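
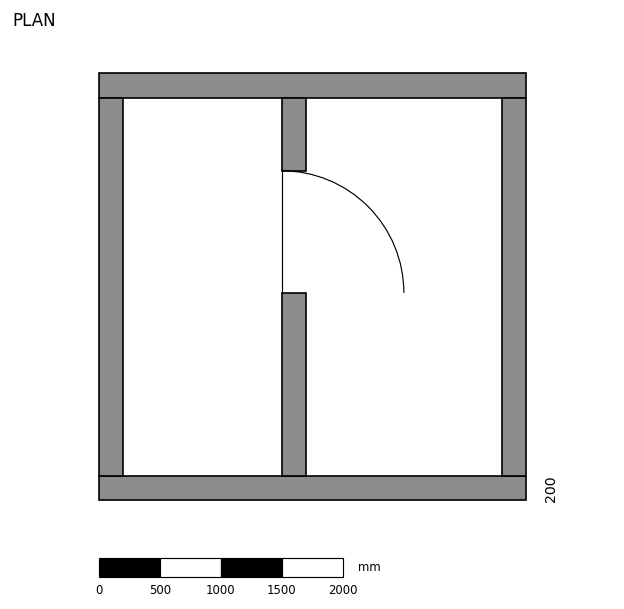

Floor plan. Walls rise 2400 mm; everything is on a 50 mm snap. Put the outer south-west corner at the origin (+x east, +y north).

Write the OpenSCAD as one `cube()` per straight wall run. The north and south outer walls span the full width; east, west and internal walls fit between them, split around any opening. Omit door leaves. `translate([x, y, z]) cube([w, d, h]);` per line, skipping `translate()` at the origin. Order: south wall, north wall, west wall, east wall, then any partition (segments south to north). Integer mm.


cube([3500, 200, 2400]);
translate([0, 3300, 0]) cube([3500, 200, 2400]);
translate([0, 200, 0]) cube([200, 3100, 2400]);
translate([3300, 200, 0]) cube([200, 3100, 2400]);
translate([1500, 200, 0]) cube([200, 1500, 2400]);
translate([1500, 2700, 0]) cube([200, 600, 2400]);


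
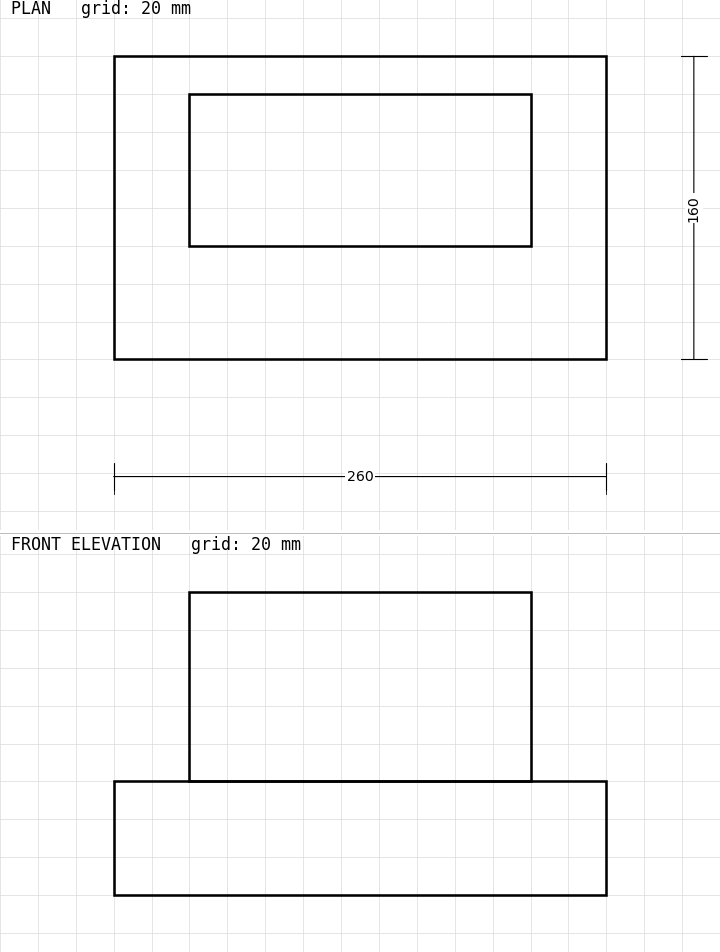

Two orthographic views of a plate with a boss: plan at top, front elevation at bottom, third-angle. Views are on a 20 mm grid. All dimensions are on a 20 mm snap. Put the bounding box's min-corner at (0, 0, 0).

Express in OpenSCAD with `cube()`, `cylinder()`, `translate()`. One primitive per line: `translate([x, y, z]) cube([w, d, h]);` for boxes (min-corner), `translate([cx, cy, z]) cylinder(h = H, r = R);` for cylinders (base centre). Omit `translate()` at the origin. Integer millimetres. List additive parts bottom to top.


cube([260, 160, 60]);
translate([40, 60, 60]) cube([180, 80, 100]);


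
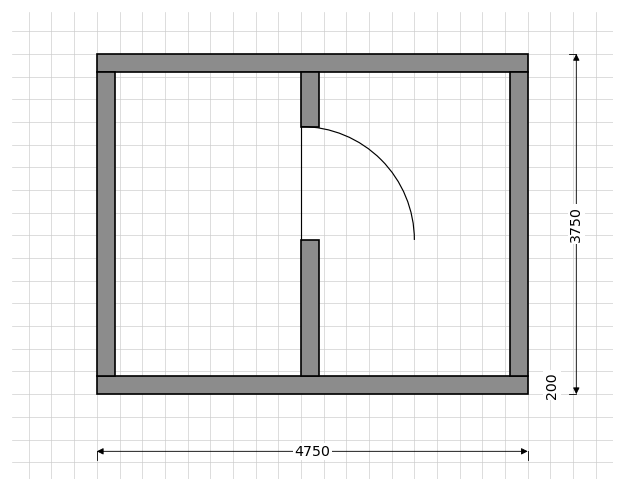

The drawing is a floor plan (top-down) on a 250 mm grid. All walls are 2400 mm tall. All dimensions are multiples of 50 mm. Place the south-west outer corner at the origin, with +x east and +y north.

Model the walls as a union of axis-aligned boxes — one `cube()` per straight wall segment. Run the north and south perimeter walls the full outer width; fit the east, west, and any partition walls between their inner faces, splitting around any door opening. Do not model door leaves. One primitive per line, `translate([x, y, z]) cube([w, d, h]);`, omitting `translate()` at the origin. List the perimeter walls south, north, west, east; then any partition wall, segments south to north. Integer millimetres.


cube([4750, 200, 2400]);
translate([0, 3550, 0]) cube([4750, 200, 2400]);
translate([0, 200, 0]) cube([200, 3350, 2400]);
translate([4550, 200, 0]) cube([200, 3350, 2400]);
translate([2250, 200, 0]) cube([200, 1500, 2400]);
translate([2250, 2950, 0]) cube([200, 600, 2400]);


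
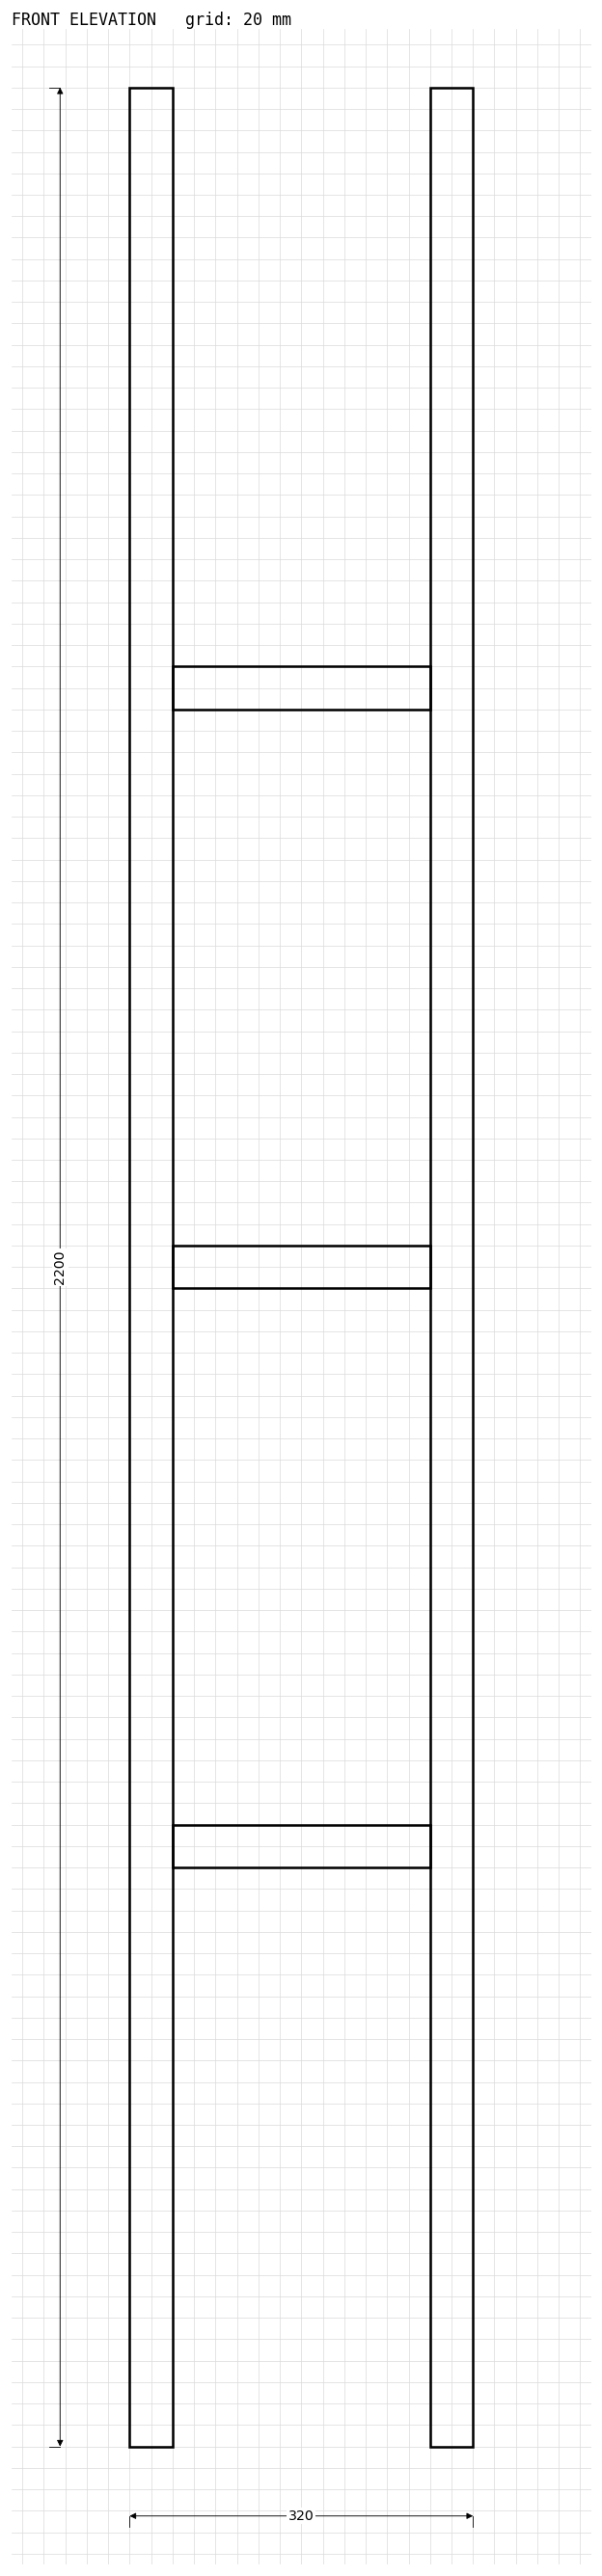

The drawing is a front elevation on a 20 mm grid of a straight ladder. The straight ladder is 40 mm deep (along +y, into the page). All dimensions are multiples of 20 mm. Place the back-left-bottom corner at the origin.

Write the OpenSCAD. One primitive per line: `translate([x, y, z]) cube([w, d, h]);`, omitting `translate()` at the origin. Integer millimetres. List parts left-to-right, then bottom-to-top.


cube([40, 40, 2200]);
translate([40, 0, 540]) cube([240, 40, 40]);
translate([40, 0, 1080]) cube([240, 40, 40]);
translate([40, 0, 1620]) cube([240, 40, 40]);
translate([280, 0, 0]) cube([40, 40, 2200]);


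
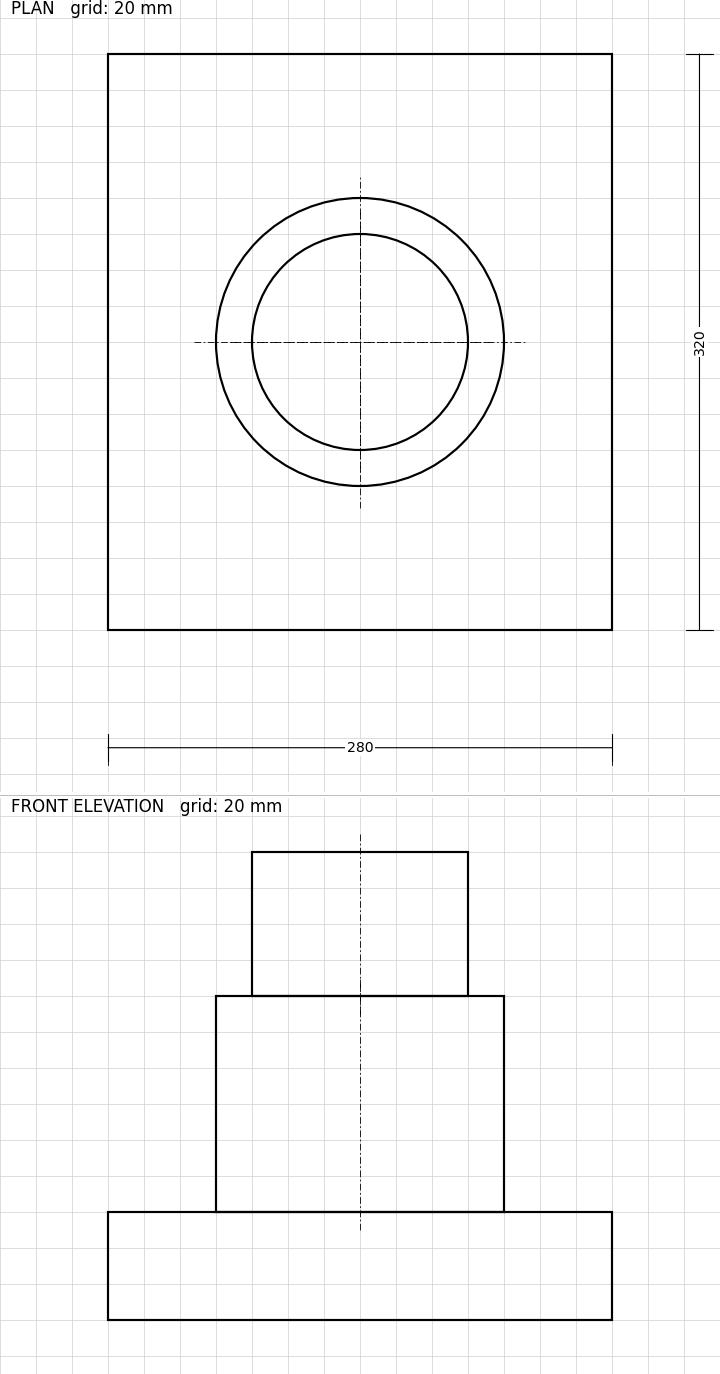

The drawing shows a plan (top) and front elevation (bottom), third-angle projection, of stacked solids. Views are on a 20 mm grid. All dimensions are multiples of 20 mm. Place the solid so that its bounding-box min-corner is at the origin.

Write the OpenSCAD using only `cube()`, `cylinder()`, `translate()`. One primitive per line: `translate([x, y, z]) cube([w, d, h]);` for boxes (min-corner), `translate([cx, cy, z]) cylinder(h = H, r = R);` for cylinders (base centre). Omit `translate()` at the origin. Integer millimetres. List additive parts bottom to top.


cube([280, 320, 60]);
translate([140, 160, 60]) cylinder(h = 120, r = 80);
translate([140, 160, 180]) cylinder(h = 80, r = 60);


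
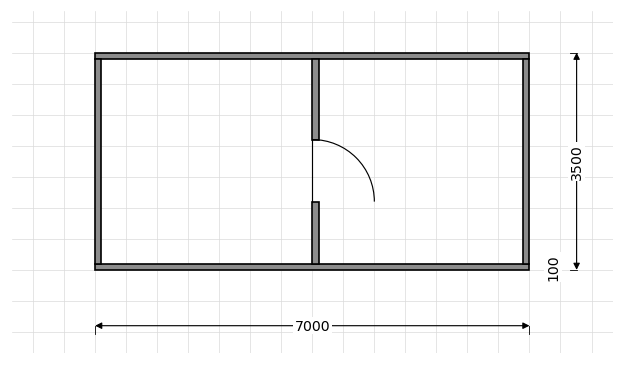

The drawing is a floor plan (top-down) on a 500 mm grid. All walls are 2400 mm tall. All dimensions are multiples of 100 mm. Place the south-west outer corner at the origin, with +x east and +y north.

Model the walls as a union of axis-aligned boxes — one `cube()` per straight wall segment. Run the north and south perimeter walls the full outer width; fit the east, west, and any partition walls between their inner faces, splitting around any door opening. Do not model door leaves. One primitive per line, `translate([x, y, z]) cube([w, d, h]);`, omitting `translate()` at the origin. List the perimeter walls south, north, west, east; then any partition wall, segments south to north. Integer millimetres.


cube([7000, 100, 2400]);
translate([0, 3400, 0]) cube([7000, 100, 2400]);
translate([0, 100, 0]) cube([100, 3300, 2400]);
translate([6900, 100, 0]) cube([100, 3300, 2400]);
translate([3500, 100, 0]) cube([100, 1000, 2400]);
translate([3500, 2100, 0]) cube([100, 1300, 2400]);


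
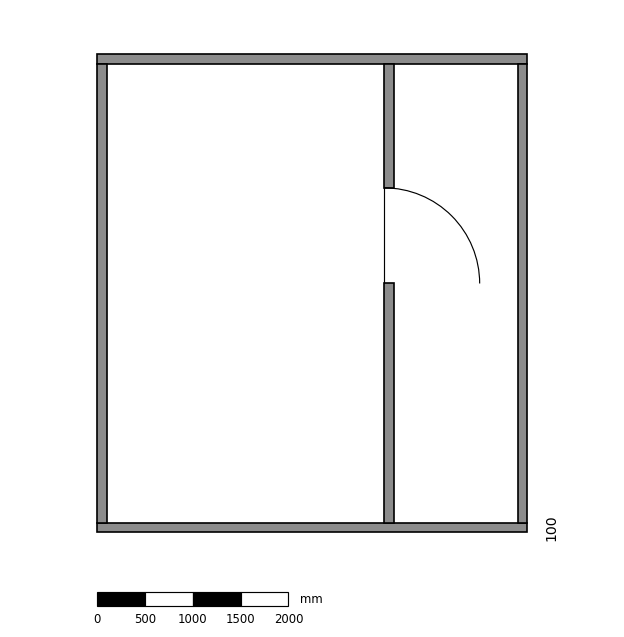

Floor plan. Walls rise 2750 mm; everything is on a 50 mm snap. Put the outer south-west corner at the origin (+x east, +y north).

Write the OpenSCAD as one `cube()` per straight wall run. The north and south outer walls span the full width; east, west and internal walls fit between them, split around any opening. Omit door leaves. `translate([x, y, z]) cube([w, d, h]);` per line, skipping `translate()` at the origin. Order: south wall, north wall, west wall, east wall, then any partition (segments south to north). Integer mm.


cube([4500, 100, 2750]);
translate([0, 4900, 0]) cube([4500, 100, 2750]);
translate([0, 100, 0]) cube([100, 4800, 2750]);
translate([4400, 100, 0]) cube([100, 4800, 2750]);
translate([3000, 100, 0]) cube([100, 2500, 2750]);
translate([3000, 3600, 0]) cube([100, 1300, 2750]);


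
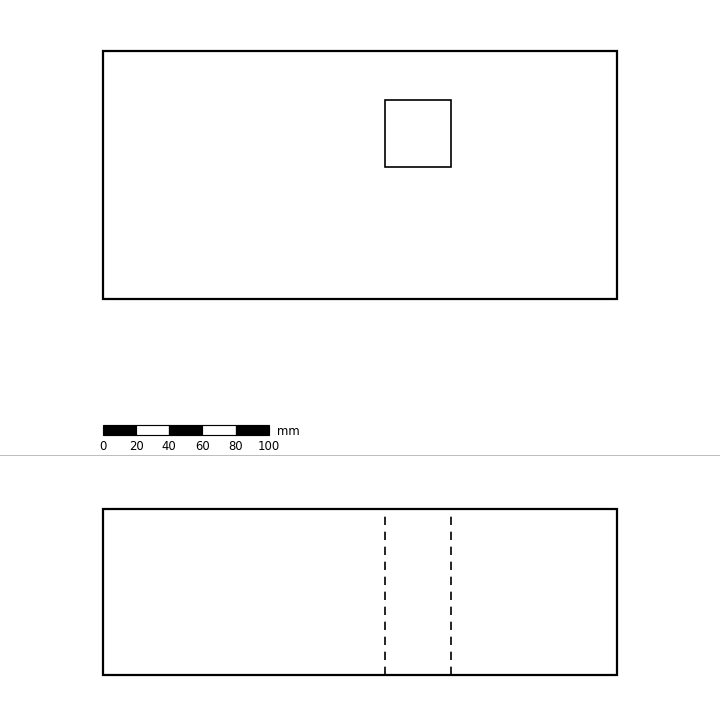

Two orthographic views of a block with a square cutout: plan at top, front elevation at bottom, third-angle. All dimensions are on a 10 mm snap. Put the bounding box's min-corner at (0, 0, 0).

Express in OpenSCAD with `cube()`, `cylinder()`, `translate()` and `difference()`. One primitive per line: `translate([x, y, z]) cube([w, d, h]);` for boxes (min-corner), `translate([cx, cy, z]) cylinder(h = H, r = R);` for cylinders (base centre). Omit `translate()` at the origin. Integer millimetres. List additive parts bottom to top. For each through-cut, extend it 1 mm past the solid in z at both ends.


difference() {
  cube([310, 150, 100]);
  translate([170, 80, -1]) cube([40, 40, 102]);
}


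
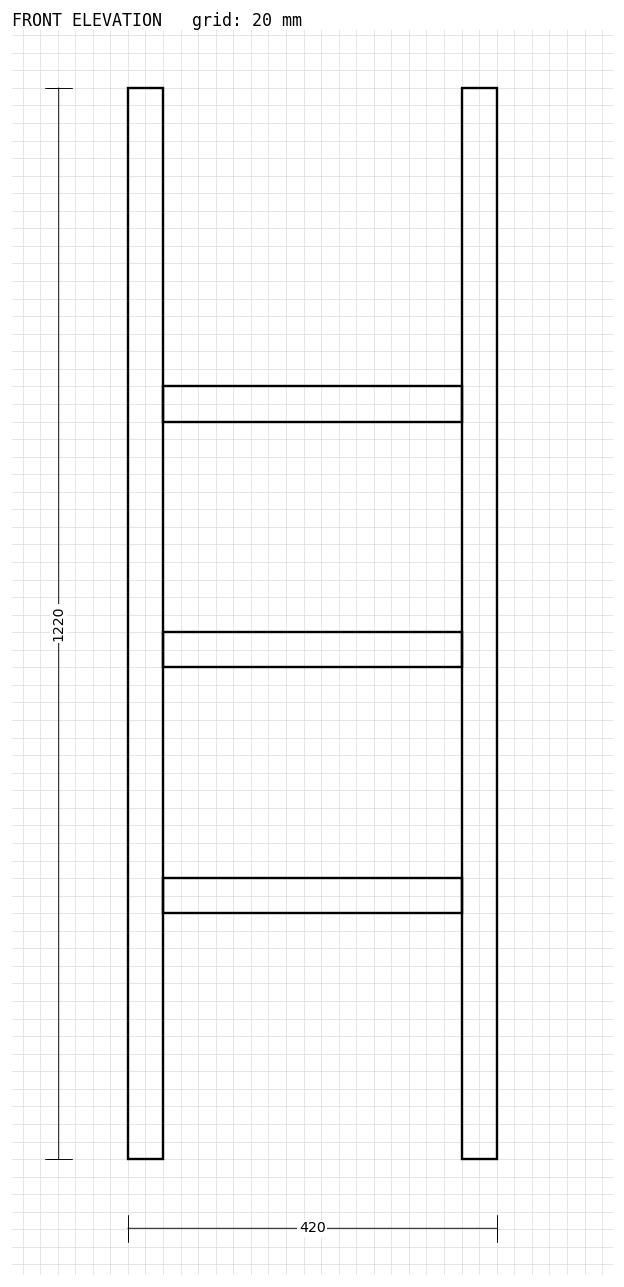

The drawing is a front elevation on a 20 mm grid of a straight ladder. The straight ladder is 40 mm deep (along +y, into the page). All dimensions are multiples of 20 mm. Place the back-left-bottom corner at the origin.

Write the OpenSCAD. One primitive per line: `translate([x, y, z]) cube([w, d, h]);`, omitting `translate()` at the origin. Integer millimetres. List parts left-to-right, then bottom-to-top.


cube([40, 40, 1220]);
translate([40, 0, 280]) cube([340, 40, 40]);
translate([40, 0, 560]) cube([340, 40, 40]);
translate([40, 0, 840]) cube([340, 40, 40]);
translate([380, 0, 0]) cube([40, 40, 1220]);


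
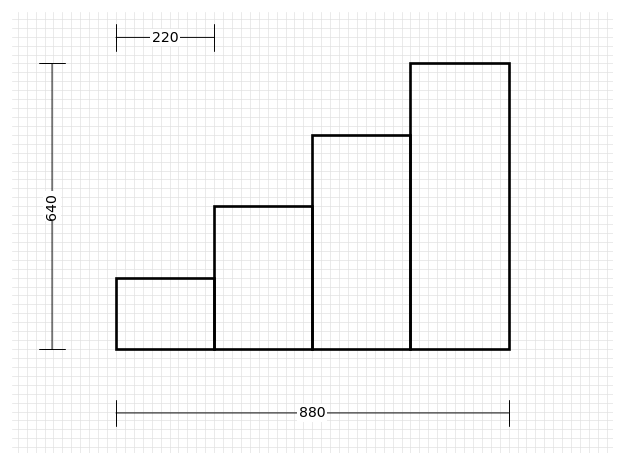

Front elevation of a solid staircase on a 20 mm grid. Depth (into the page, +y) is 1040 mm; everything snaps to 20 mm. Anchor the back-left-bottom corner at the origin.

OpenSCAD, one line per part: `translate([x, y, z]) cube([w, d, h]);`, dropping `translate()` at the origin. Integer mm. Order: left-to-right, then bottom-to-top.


cube([220, 1040, 160]);
translate([220, 0, 0]) cube([220, 1040, 320]);
translate([440, 0, 0]) cube([220, 1040, 480]);
translate([660, 0, 0]) cube([220, 1040, 640]);


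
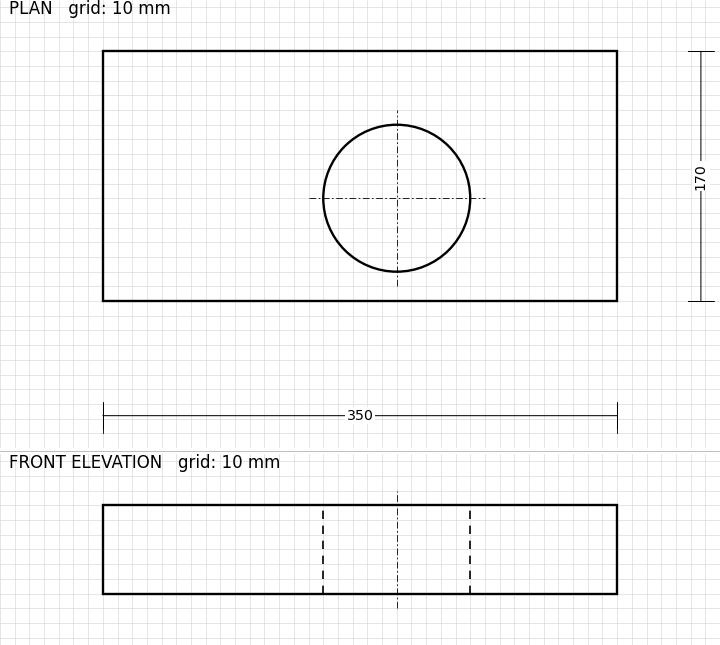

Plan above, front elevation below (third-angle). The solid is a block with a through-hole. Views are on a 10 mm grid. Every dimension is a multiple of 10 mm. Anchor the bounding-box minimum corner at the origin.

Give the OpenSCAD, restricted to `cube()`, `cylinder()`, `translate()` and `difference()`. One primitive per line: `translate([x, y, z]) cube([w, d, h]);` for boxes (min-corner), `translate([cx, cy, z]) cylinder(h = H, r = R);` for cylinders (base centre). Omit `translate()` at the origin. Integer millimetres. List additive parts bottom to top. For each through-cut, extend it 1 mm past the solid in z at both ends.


difference() {
  cube([350, 170, 60]);
  translate([200, 70, -1]) cylinder(h = 62, r = 50);
}


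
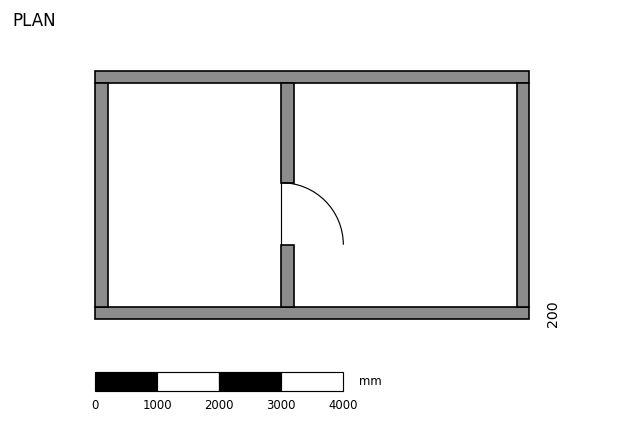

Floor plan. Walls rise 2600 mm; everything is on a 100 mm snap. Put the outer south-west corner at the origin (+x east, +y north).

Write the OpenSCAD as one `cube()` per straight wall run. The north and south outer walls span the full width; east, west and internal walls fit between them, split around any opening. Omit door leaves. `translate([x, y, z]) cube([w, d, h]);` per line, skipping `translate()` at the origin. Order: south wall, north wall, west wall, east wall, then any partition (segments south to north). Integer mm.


cube([7000, 200, 2600]);
translate([0, 3800, 0]) cube([7000, 200, 2600]);
translate([0, 200, 0]) cube([200, 3600, 2600]);
translate([6800, 200, 0]) cube([200, 3600, 2600]);
translate([3000, 200, 0]) cube([200, 1000, 2600]);
translate([3000, 2200, 0]) cube([200, 1600, 2600]);


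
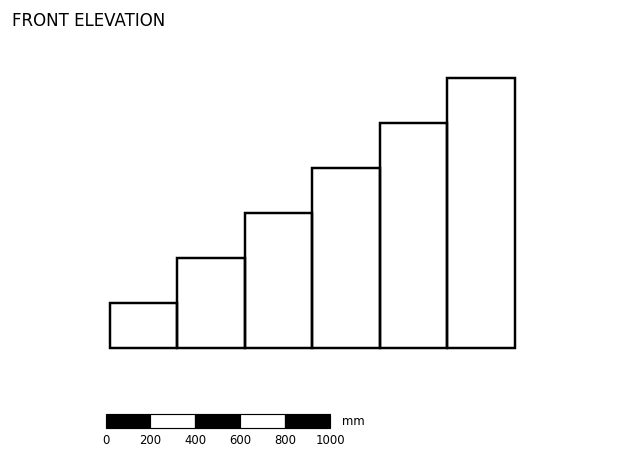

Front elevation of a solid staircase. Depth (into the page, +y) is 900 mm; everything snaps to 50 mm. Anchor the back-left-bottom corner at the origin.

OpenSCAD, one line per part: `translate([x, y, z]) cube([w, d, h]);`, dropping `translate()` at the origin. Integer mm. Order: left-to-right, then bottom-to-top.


cube([300, 900, 200]);
translate([300, 0, 0]) cube([300, 900, 400]);
translate([600, 0, 0]) cube([300, 900, 600]);
translate([900, 0, 0]) cube([300, 900, 800]);
translate([1200, 0, 0]) cube([300, 900, 1000]);
translate([1500, 0, 0]) cube([300, 900, 1200]);


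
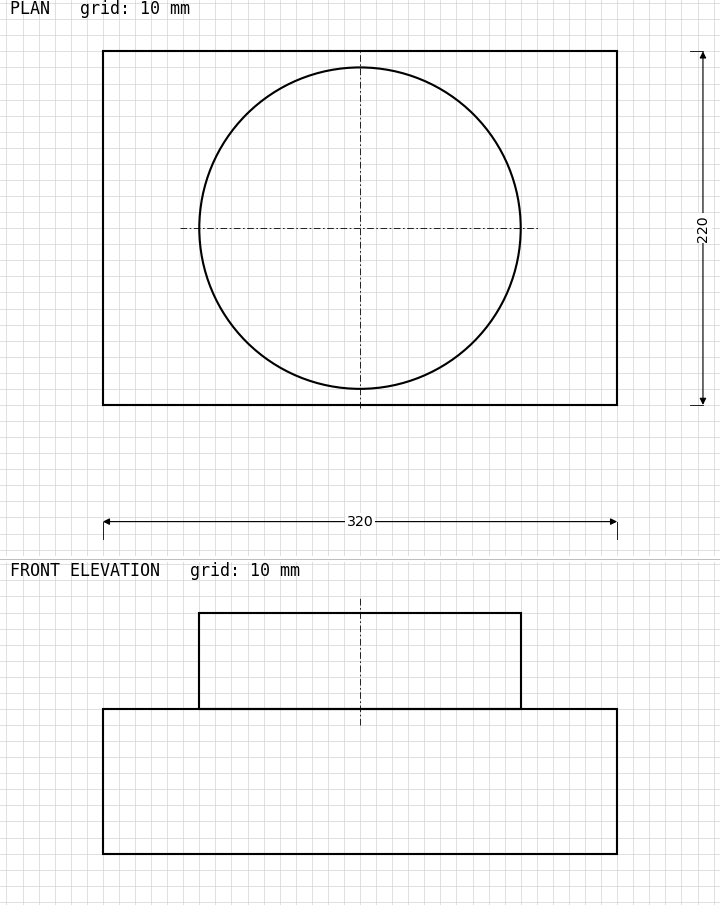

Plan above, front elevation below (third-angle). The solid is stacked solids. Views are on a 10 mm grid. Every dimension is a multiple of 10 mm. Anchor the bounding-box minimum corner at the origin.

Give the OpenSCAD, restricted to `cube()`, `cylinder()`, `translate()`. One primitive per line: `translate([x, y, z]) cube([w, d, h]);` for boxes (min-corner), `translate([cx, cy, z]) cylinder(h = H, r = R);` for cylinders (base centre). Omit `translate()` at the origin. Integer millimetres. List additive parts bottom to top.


cube([320, 220, 90]);
translate([160, 110, 90]) cylinder(h = 60, r = 100);


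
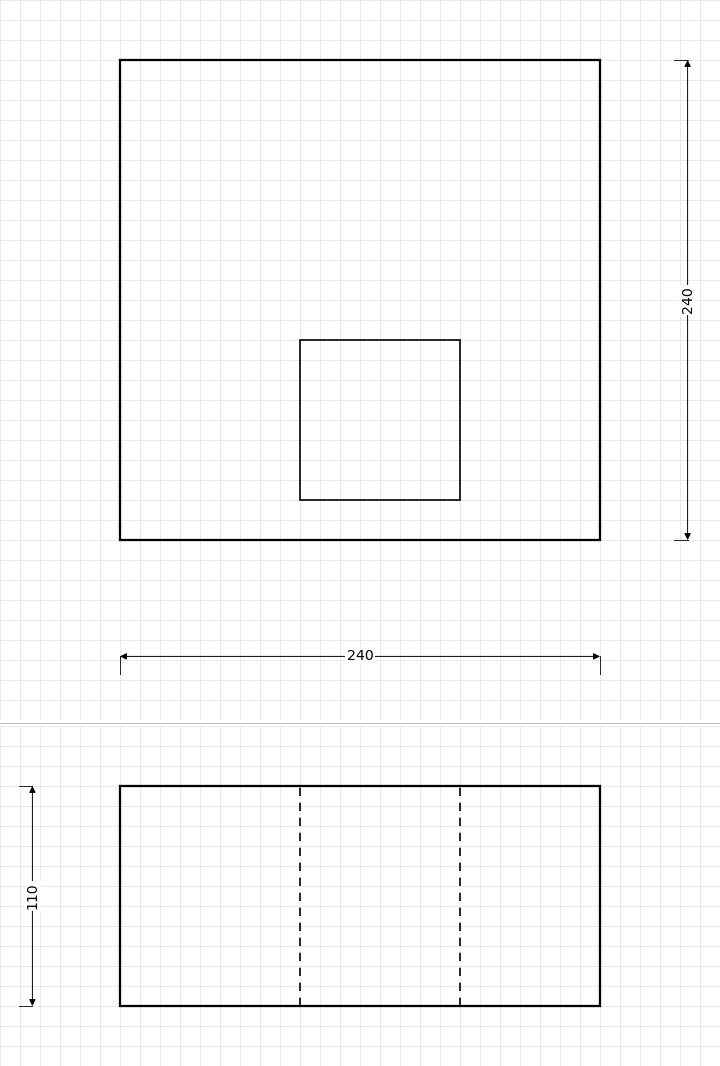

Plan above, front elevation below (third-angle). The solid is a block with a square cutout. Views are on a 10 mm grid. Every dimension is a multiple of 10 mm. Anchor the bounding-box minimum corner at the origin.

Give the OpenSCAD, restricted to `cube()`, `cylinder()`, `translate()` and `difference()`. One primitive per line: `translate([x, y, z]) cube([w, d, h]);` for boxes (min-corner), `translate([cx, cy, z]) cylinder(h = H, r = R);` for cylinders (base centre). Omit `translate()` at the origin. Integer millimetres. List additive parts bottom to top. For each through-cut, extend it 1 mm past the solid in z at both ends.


difference() {
  cube([240, 240, 110]);
  translate([90, 20, -1]) cube([80, 80, 112]);
}


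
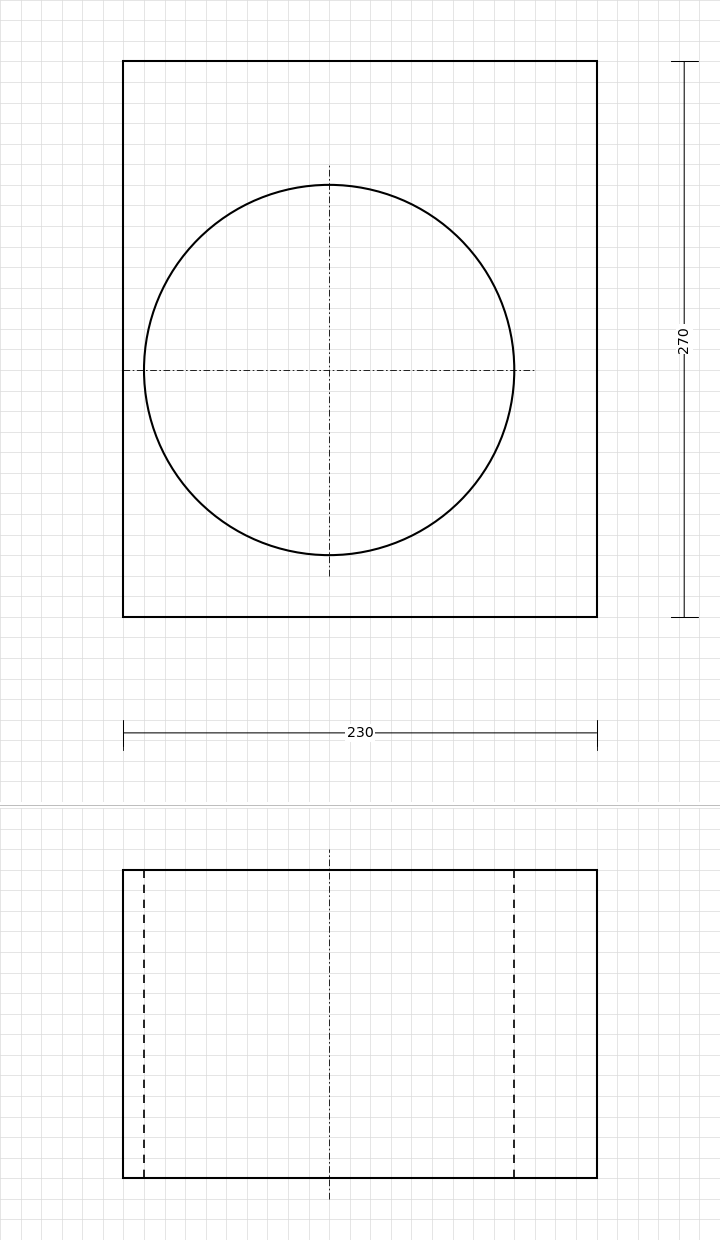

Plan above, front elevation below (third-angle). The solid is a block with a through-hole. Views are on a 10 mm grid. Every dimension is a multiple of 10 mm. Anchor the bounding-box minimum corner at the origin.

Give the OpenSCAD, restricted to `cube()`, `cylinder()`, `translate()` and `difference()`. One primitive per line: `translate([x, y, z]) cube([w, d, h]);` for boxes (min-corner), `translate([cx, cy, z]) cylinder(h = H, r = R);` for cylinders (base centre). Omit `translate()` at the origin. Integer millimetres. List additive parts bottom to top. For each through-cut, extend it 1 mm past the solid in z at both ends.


difference() {
  cube([230, 270, 150]);
  translate([100, 120, -1]) cylinder(h = 152, r = 90);
}


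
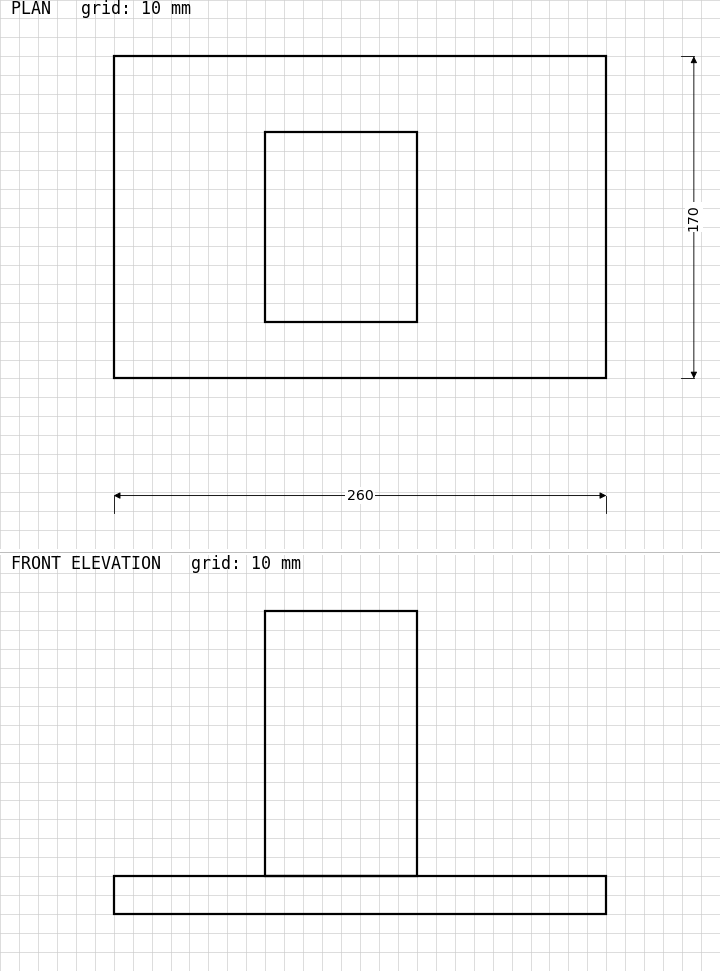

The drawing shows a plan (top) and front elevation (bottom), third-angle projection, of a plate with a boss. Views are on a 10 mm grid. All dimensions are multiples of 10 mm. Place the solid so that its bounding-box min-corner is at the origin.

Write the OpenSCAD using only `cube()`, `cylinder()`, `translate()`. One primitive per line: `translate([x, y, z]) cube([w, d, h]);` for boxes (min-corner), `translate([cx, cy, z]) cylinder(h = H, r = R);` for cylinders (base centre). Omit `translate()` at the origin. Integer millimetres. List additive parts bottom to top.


cube([260, 170, 20]);
translate([80, 30, 20]) cube([80, 100, 140]);


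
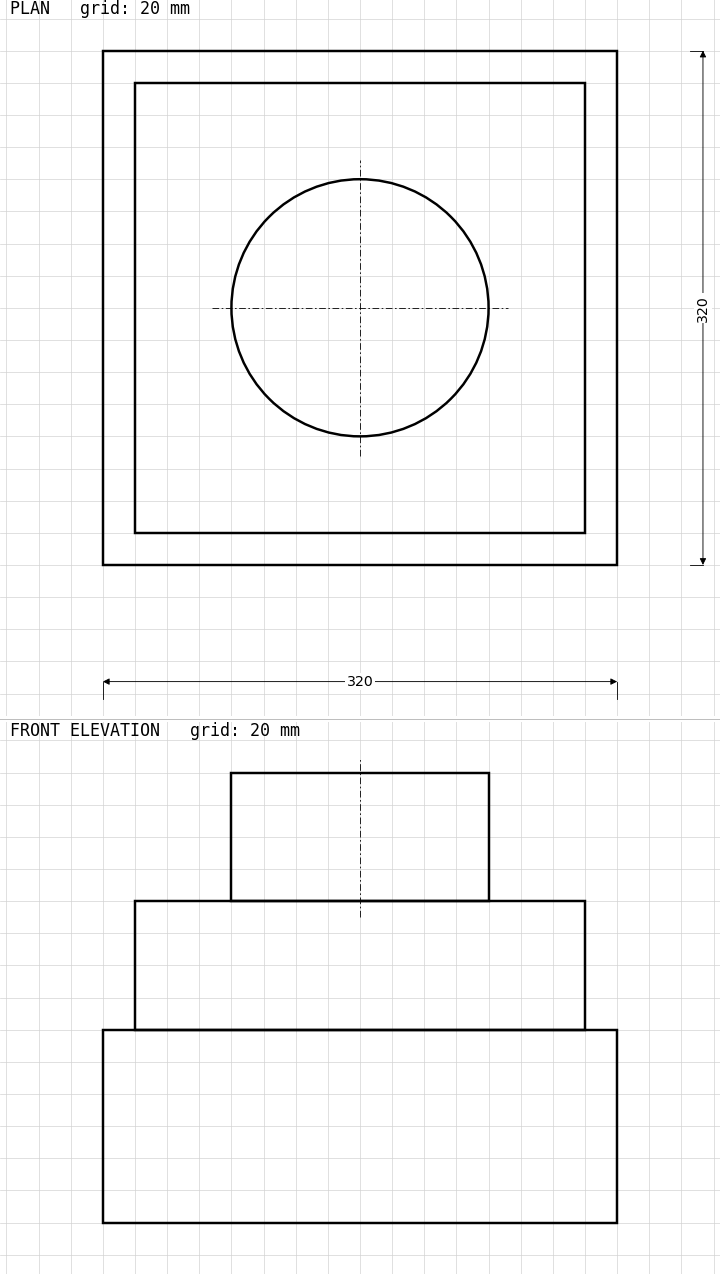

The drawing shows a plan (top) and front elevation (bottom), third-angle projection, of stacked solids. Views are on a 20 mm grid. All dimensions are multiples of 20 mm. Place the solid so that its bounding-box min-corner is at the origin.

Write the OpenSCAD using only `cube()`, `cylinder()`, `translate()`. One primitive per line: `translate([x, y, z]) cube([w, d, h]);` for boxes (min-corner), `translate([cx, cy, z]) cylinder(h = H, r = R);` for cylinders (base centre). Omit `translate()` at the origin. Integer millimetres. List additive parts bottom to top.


cube([320, 320, 120]);
translate([20, 20, 120]) cube([280, 280, 80]);
translate([160, 160, 200]) cylinder(h = 80, r = 80);


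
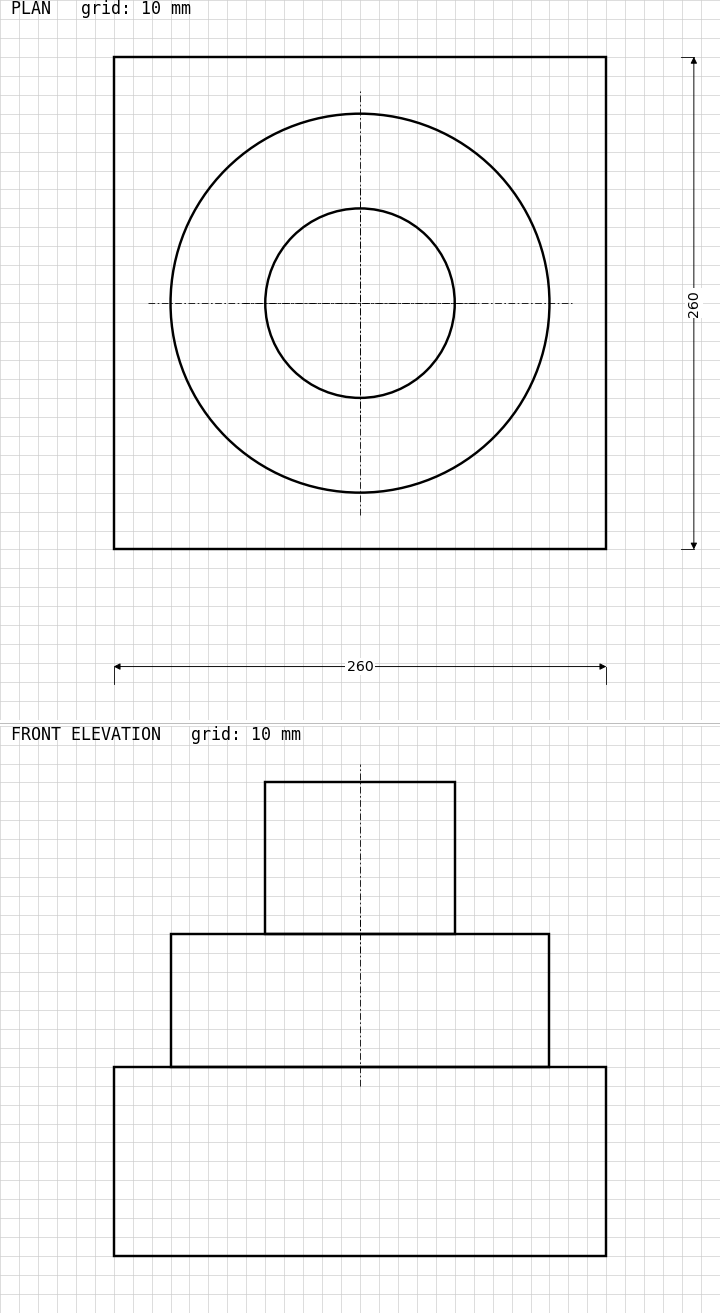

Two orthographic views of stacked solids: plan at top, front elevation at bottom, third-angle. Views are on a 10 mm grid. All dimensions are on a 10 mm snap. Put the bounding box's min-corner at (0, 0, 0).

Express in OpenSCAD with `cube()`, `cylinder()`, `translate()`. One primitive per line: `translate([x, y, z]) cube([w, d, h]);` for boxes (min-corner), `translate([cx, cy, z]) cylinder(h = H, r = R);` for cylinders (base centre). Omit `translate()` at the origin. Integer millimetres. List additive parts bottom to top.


cube([260, 260, 100]);
translate([130, 130, 100]) cylinder(h = 70, r = 100);
translate([130, 130, 170]) cylinder(h = 80, r = 50);


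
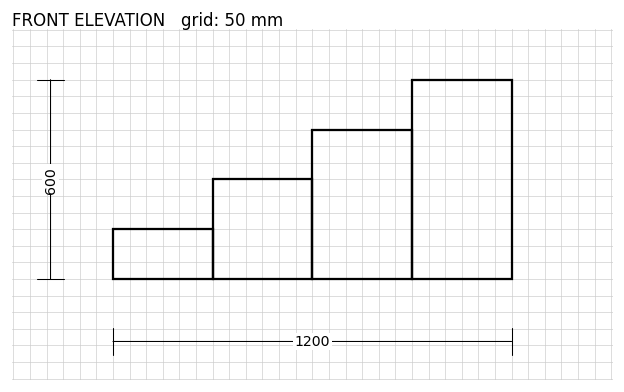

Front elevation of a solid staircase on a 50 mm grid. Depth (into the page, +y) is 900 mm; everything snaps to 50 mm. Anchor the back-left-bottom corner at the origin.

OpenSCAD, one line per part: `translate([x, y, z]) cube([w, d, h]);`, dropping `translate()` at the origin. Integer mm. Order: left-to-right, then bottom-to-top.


cube([300, 900, 150]);
translate([300, 0, 0]) cube([300, 900, 300]);
translate([600, 0, 0]) cube([300, 900, 450]);
translate([900, 0, 0]) cube([300, 900, 600]);


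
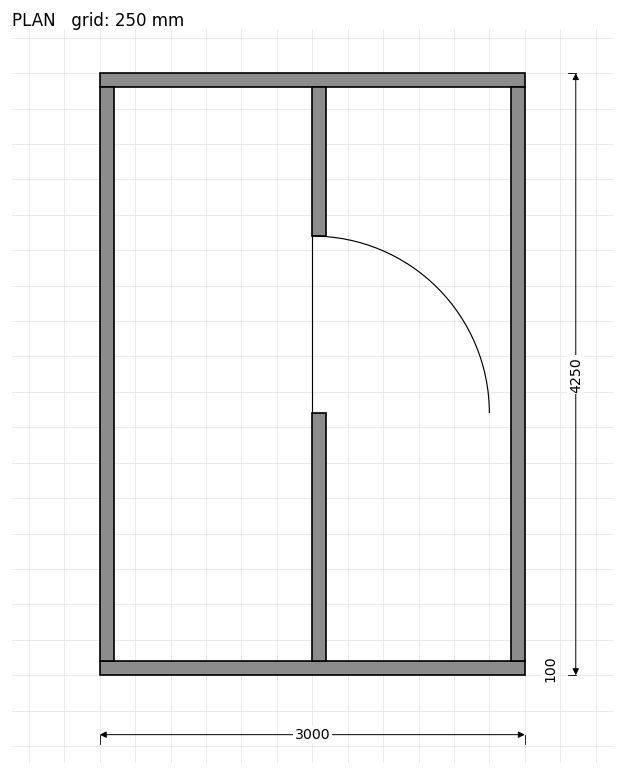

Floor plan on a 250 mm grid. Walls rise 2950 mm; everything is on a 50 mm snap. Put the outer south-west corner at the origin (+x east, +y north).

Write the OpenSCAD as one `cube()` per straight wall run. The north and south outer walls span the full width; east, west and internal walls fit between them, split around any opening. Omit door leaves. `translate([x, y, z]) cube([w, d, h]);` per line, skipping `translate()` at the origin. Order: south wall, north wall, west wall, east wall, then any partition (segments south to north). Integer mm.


cube([3000, 100, 2950]);
translate([0, 4150, 0]) cube([3000, 100, 2950]);
translate([0, 100, 0]) cube([100, 4050, 2950]);
translate([2900, 100, 0]) cube([100, 4050, 2950]);
translate([1500, 100, 0]) cube([100, 1750, 2950]);
translate([1500, 3100, 0]) cube([100, 1050, 2950]);


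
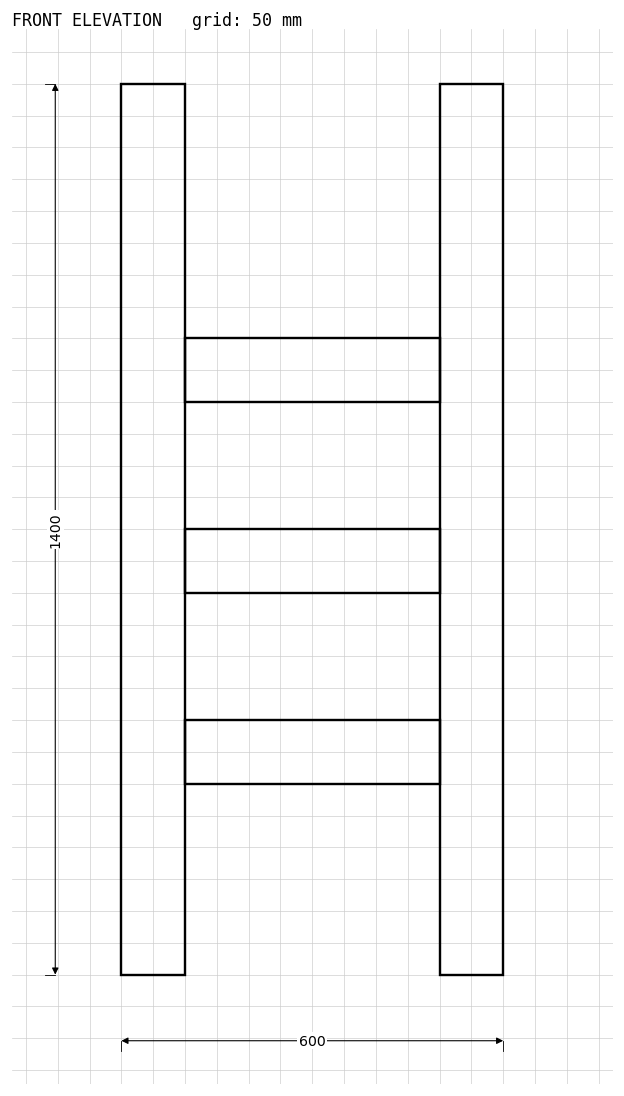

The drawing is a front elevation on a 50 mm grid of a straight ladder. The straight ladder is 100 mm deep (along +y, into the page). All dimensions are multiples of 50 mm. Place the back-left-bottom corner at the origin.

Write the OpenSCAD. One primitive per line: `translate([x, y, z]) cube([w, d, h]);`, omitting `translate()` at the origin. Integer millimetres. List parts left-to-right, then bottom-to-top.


cube([100, 100, 1400]);
translate([100, 0, 300]) cube([400, 100, 100]);
translate([100, 0, 600]) cube([400, 100, 100]);
translate([100, 0, 900]) cube([400, 100, 100]);
translate([500, 0, 0]) cube([100, 100, 1400]);


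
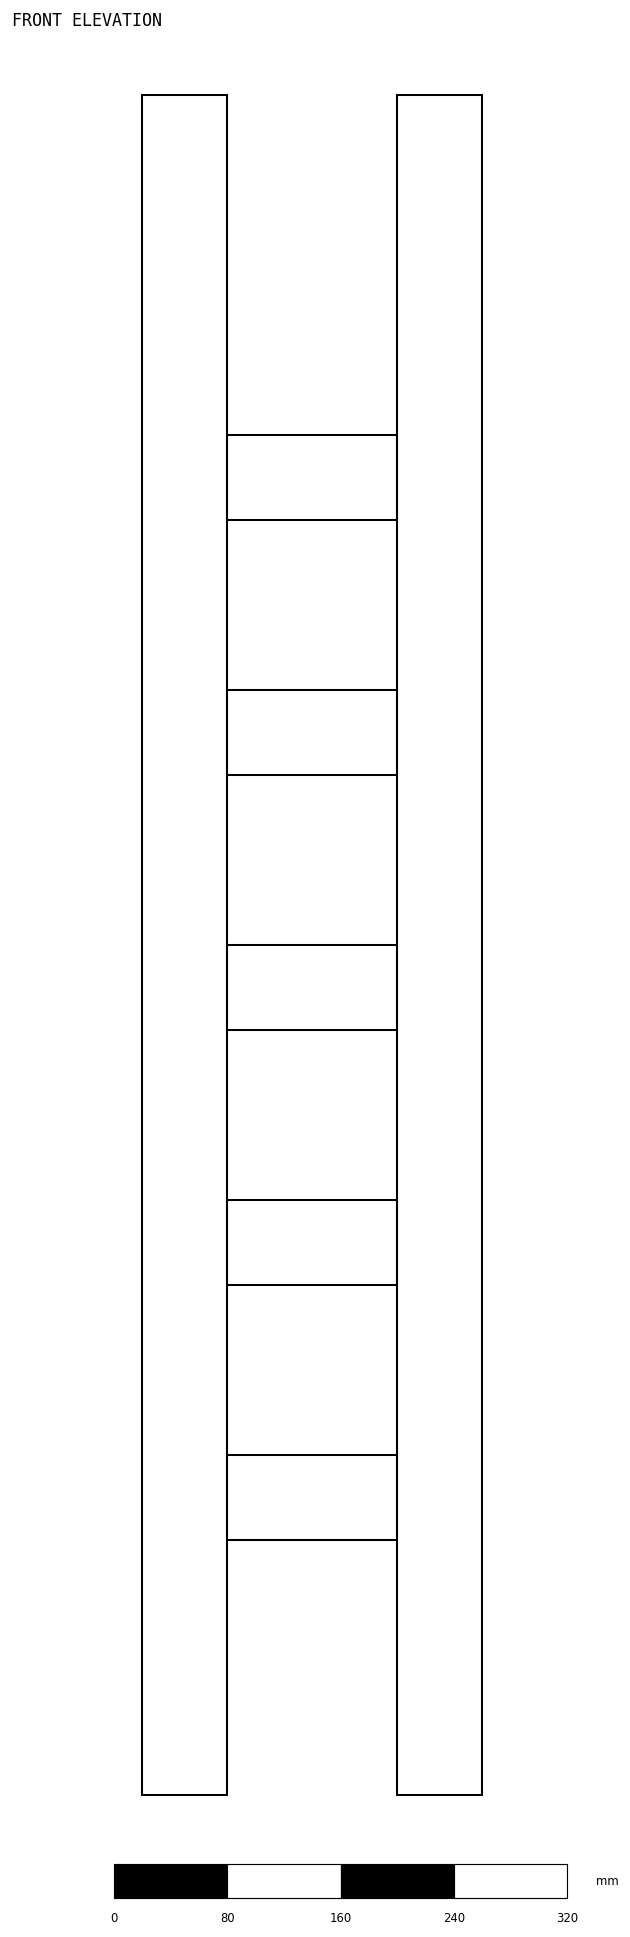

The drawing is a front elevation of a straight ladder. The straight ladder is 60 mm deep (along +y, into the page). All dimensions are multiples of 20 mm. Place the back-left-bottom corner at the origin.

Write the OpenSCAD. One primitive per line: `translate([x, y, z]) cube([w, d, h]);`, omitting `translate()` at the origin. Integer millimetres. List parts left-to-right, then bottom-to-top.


cube([60, 60, 1200]);
translate([60, 0, 180]) cube([120, 60, 60]);
translate([60, 0, 360]) cube([120, 60, 60]);
translate([60, 0, 540]) cube([120, 60, 60]);
translate([60, 0, 720]) cube([120, 60, 60]);
translate([60, 0, 900]) cube([120, 60, 60]);
translate([180, 0, 0]) cube([60, 60, 1200]);


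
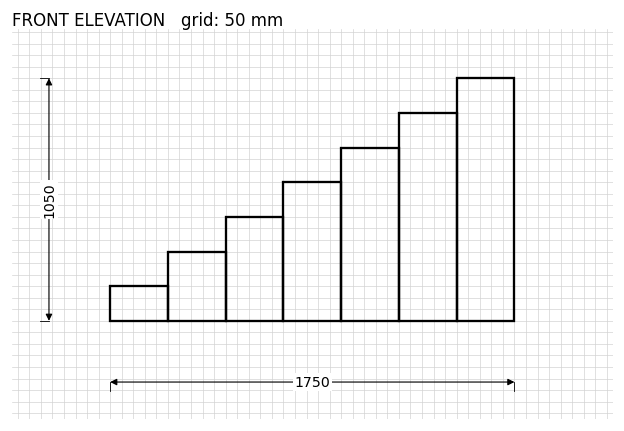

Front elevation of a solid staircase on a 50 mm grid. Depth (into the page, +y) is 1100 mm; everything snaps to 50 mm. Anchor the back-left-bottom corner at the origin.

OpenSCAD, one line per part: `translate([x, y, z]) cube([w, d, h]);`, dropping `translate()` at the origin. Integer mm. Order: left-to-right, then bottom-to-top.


cube([250, 1100, 150]);
translate([250, 0, 0]) cube([250, 1100, 300]);
translate([500, 0, 0]) cube([250, 1100, 450]);
translate([750, 0, 0]) cube([250, 1100, 600]);
translate([1000, 0, 0]) cube([250, 1100, 750]);
translate([1250, 0, 0]) cube([250, 1100, 900]);
translate([1500, 0, 0]) cube([250, 1100, 1050]);


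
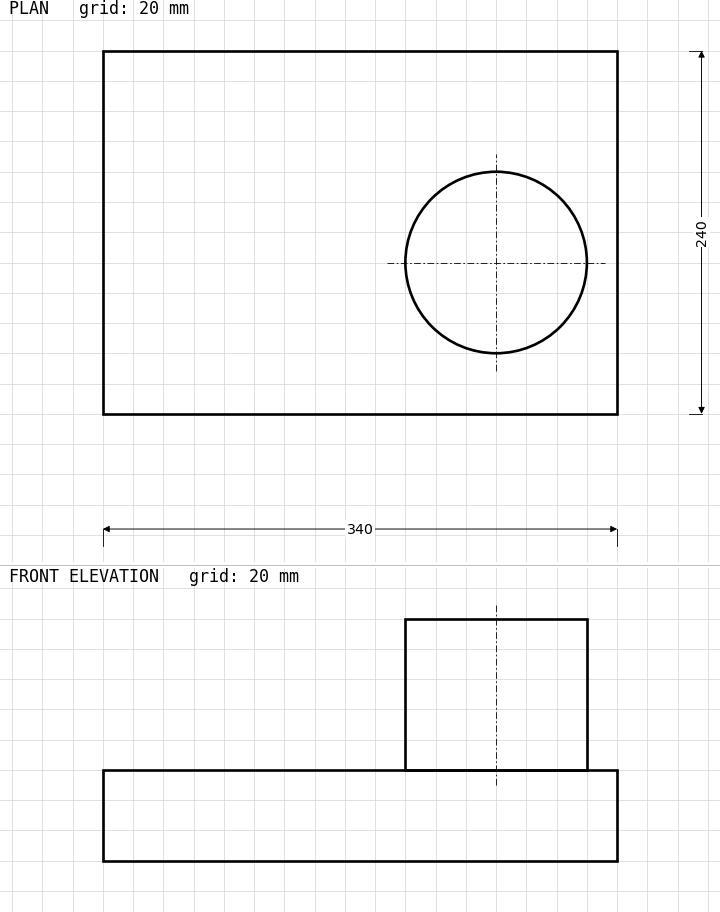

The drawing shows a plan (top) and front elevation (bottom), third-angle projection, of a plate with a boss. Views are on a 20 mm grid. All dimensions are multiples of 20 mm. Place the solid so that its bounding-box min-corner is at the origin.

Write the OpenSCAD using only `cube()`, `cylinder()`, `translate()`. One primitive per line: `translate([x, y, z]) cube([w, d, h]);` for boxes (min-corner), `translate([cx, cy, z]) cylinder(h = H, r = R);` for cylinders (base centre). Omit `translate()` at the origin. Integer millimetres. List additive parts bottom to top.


cube([340, 240, 60]);
translate([260, 100, 60]) cylinder(h = 100, r = 60);


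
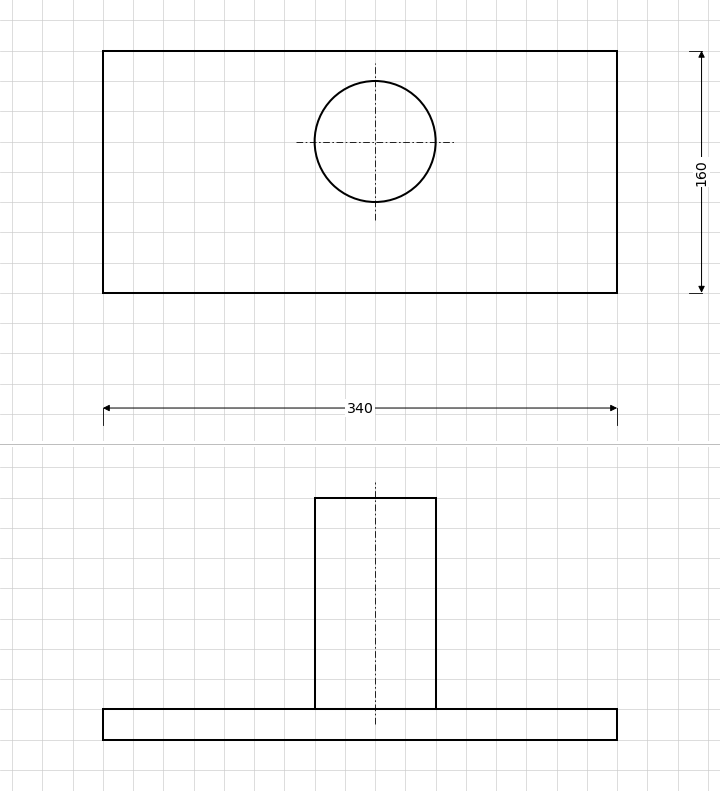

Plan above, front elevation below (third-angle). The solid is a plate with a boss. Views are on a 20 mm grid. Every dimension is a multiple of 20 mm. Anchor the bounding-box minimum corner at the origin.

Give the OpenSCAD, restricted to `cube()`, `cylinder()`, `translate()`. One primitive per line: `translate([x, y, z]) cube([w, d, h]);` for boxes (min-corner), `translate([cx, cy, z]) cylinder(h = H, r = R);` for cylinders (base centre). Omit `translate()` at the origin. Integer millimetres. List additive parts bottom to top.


cube([340, 160, 20]);
translate([180, 100, 20]) cylinder(h = 140, r = 40);


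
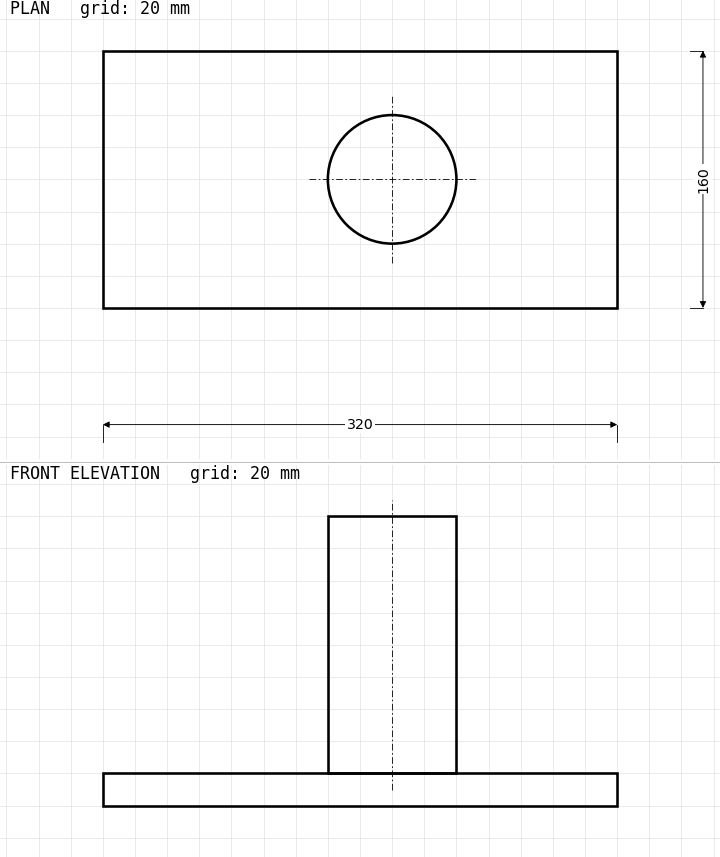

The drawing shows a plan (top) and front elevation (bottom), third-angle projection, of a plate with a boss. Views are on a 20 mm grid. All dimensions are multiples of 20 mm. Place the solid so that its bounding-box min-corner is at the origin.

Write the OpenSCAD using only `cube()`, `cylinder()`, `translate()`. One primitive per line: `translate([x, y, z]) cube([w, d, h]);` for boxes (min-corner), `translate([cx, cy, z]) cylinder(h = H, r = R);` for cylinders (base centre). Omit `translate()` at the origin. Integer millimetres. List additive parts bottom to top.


cube([320, 160, 20]);
translate([180, 80, 20]) cylinder(h = 160, r = 40);


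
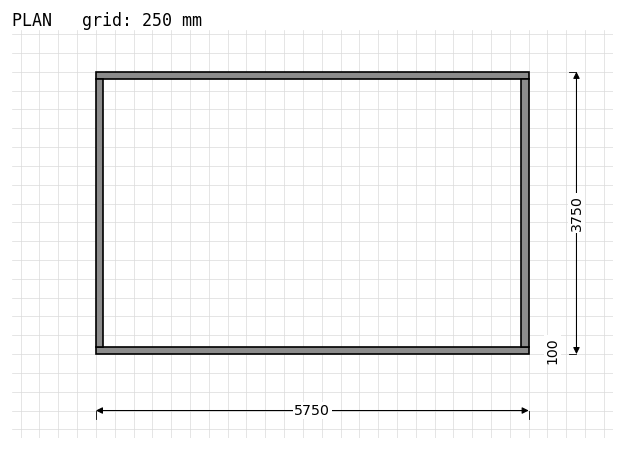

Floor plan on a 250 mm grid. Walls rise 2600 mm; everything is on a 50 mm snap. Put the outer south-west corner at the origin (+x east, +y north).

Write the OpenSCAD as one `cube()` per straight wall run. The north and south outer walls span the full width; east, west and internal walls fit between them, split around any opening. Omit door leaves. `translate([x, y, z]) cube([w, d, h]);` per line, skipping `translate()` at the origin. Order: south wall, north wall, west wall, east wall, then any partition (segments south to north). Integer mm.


cube([5750, 100, 2600]);
translate([0, 3650, 0]) cube([5750, 100, 2600]);
translate([0, 100, 0]) cube([100, 3550, 2600]);
translate([5650, 100, 0]) cube([100, 3550, 2600]);


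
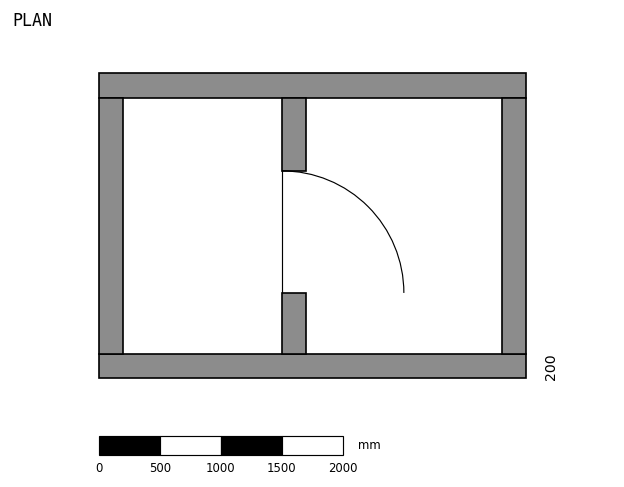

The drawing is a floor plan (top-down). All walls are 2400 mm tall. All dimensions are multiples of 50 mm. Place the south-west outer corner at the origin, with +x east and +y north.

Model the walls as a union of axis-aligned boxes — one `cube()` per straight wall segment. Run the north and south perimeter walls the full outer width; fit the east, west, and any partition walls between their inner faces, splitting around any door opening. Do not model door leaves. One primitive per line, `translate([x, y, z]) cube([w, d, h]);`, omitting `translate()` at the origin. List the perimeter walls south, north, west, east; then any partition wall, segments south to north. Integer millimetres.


cube([3500, 200, 2400]);
translate([0, 2300, 0]) cube([3500, 200, 2400]);
translate([0, 200, 0]) cube([200, 2100, 2400]);
translate([3300, 200, 0]) cube([200, 2100, 2400]);
translate([1500, 200, 0]) cube([200, 500, 2400]);
translate([1500, 1700, 0]) cube([200, 600, 2400]);


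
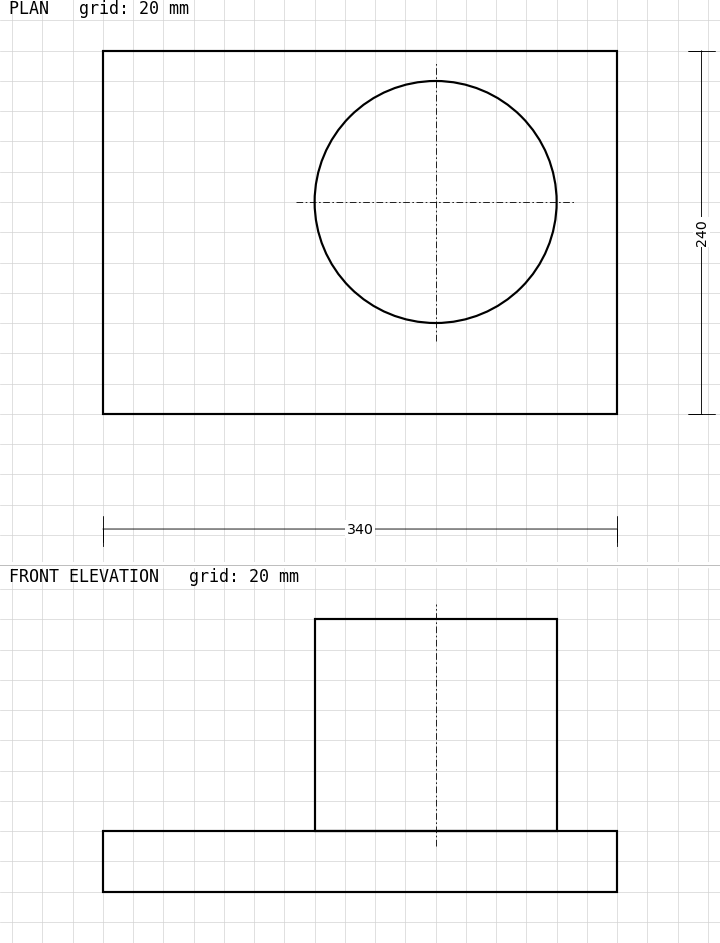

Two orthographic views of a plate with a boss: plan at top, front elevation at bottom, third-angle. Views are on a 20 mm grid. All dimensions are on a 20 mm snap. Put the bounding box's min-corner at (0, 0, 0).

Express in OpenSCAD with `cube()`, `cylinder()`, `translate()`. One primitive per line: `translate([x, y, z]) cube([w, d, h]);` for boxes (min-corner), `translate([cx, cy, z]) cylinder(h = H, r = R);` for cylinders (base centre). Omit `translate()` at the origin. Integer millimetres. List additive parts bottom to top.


cube([340, 240, 40]);
translate([220, 140, 40]) cylinder(h = 140, r = 80);


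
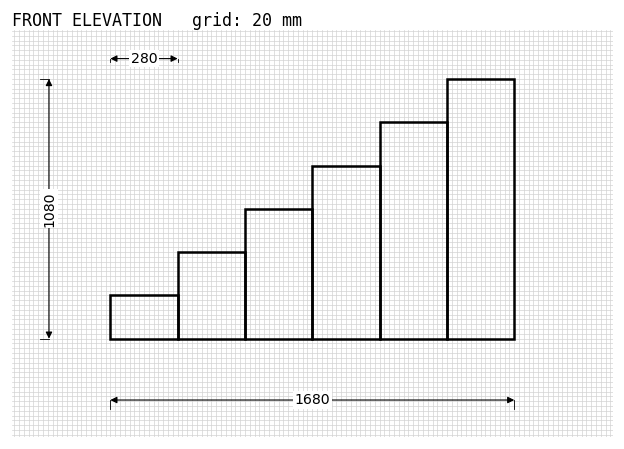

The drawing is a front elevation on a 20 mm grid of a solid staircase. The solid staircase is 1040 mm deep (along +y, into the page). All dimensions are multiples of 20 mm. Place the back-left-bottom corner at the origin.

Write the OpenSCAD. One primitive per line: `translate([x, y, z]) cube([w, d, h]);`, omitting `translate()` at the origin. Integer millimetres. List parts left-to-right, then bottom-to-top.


cube([280, 1040, 180]);
translate([280, 0, 0]) cube([280, 1040, 360]);
translate([560, 0, 0]) cube([280, 1040, 540]);
translate([840, 0, 0]) cube([280, 1040, 720]);
translate([1120, 0, 0]) cube([280, 1040, 900]);
translate([1400, 0, 0]) cube([280, 1040, 1080]);


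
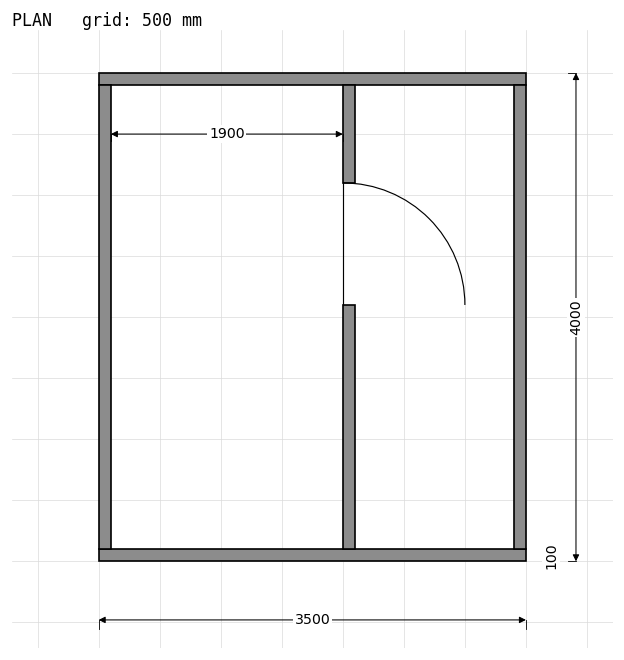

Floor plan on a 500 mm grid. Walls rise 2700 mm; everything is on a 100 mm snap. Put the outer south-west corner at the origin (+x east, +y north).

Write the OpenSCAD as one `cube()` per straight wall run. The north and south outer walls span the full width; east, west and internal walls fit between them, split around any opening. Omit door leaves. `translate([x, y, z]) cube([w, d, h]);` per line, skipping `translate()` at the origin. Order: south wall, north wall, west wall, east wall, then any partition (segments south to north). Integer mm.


cube([3500, 100, 2700]);
translate([0, 3900, 0]) cube([3500, 100, 2700]);
translate([0, 100, 0]) cube([100, 3800, 2700]);
translate([3400, 100, 0]) cube([100, 3800, 2700]);
translate([2000, 100, 0]) cube([100, 2000, 2700]);
translate([2000, 3100, 0]) cube([100, 800, 2700]);


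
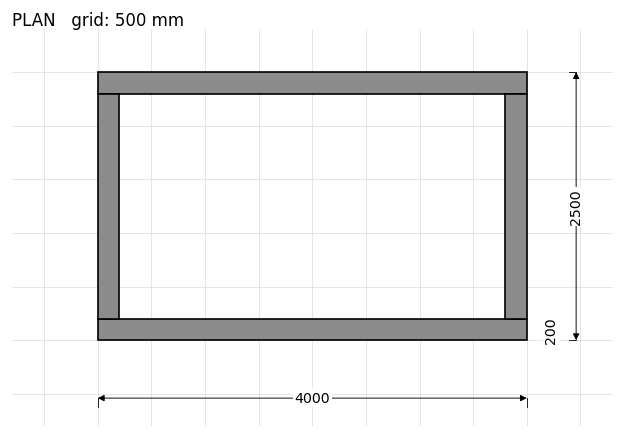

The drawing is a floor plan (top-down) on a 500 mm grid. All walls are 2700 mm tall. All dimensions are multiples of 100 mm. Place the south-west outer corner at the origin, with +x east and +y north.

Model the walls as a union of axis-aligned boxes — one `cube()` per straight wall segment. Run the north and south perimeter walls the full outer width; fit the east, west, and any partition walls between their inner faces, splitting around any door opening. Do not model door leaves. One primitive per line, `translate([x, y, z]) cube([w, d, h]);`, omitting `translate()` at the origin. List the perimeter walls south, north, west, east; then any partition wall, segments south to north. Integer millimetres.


cube([4000, 200, 2700]);
translate([0, 2300, 0]) cube([4000, 200, 2700]);
translate([0, 200, 0]) cube([200, 2100, 2700]);
translate([3800, 200, 0]) cube([200, 2100, 2700]);


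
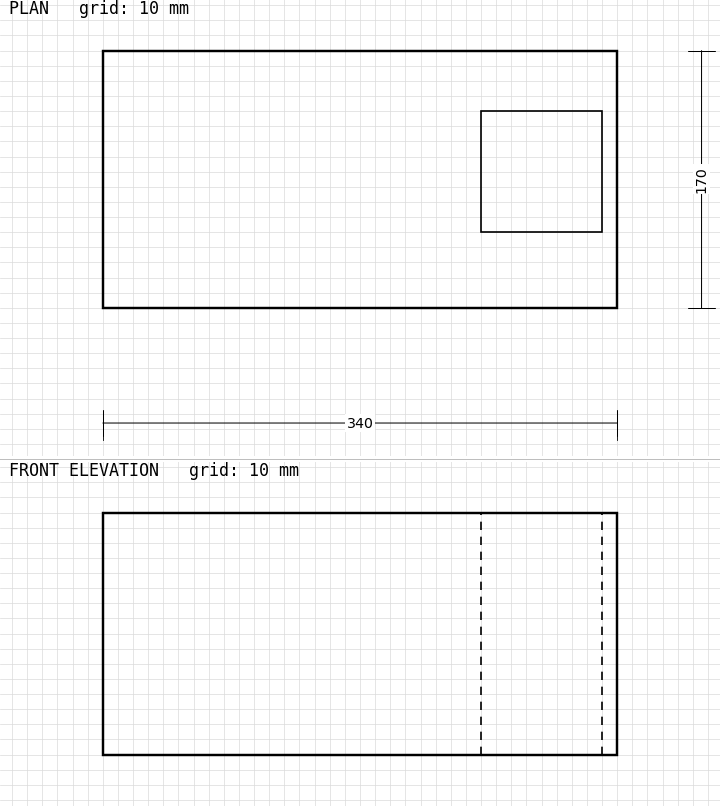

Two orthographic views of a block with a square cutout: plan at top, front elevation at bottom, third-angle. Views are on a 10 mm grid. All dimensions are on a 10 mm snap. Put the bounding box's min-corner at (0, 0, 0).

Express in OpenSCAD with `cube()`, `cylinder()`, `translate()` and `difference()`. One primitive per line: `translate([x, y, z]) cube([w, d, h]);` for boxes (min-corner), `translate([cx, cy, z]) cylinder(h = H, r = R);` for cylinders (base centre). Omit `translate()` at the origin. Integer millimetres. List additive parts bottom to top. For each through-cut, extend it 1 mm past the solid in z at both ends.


difference() {
  cube([340, 170, 160]);
  translate([250, 50, -1]) cube([80, 80, 162]);
}


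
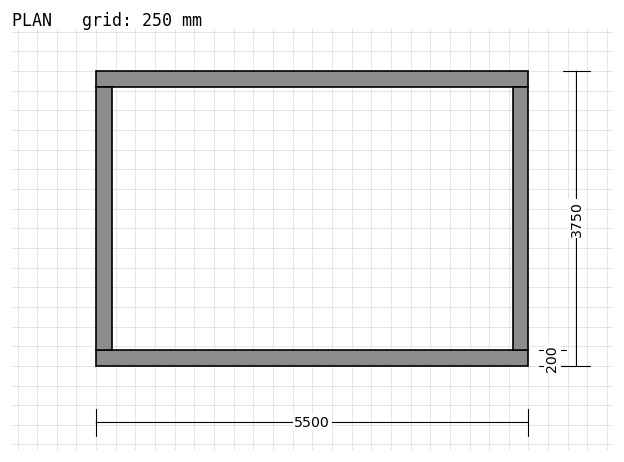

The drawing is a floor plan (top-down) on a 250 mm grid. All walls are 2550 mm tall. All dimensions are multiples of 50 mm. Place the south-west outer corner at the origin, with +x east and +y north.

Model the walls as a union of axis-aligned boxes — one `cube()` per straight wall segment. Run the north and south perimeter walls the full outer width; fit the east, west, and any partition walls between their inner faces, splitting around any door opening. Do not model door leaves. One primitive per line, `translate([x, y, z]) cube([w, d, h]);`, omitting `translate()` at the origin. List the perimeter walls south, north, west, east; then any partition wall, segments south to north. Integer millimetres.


cube([5500, 200, 2550]);
translate([0, 3550, 0]) cube([5500, 200, 2550]);
translate([0, 200, 0]) cube([200, 3350, 2550]);
translate([5300, 200, 0]) cube([200, 3350, 2550]);


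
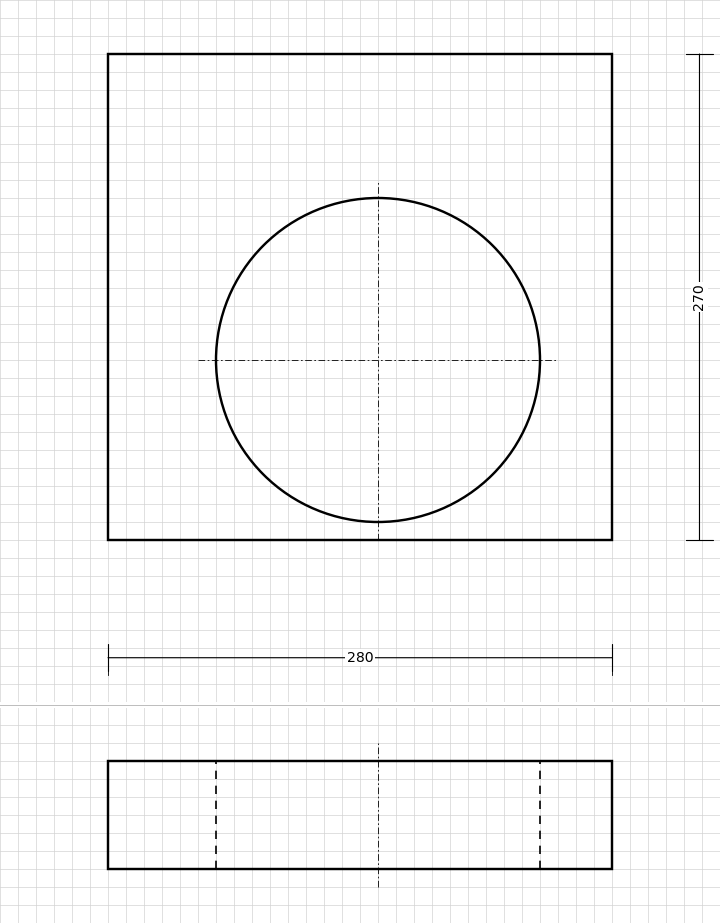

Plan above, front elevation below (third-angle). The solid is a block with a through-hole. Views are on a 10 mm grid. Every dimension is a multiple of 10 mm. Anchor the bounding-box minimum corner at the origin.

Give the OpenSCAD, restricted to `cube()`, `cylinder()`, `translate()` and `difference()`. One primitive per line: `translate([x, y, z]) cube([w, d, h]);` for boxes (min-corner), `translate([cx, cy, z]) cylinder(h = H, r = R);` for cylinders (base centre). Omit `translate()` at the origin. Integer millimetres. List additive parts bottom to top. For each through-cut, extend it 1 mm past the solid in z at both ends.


difference() {
  cube([280, 270, 60]);
  translate([150, 100, -1]) cylinder(h = 62, r = 90);
}


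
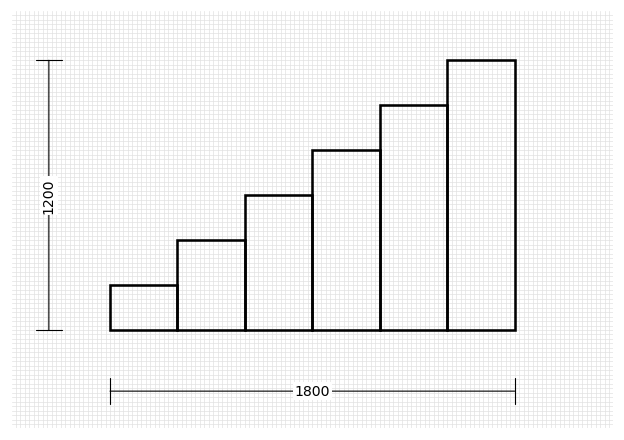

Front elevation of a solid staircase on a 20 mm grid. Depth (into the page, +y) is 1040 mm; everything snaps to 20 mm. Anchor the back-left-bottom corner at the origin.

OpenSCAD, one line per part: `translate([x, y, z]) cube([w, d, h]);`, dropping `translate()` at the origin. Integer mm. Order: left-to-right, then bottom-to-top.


cube([300, 1040, 200]);
translate([300, 0, 0]) cube([300, 1040, 400]);
translate([600, 0, 0]) cube([300, 1040, 600]);
translate([900, 0, 0]) cube([300, 1040, 800]);
translate([1200, 0, 0]) cube([300, 1040, 1000]);
translate([1500, 0, 0]) cube([300, 1040, 1200]);


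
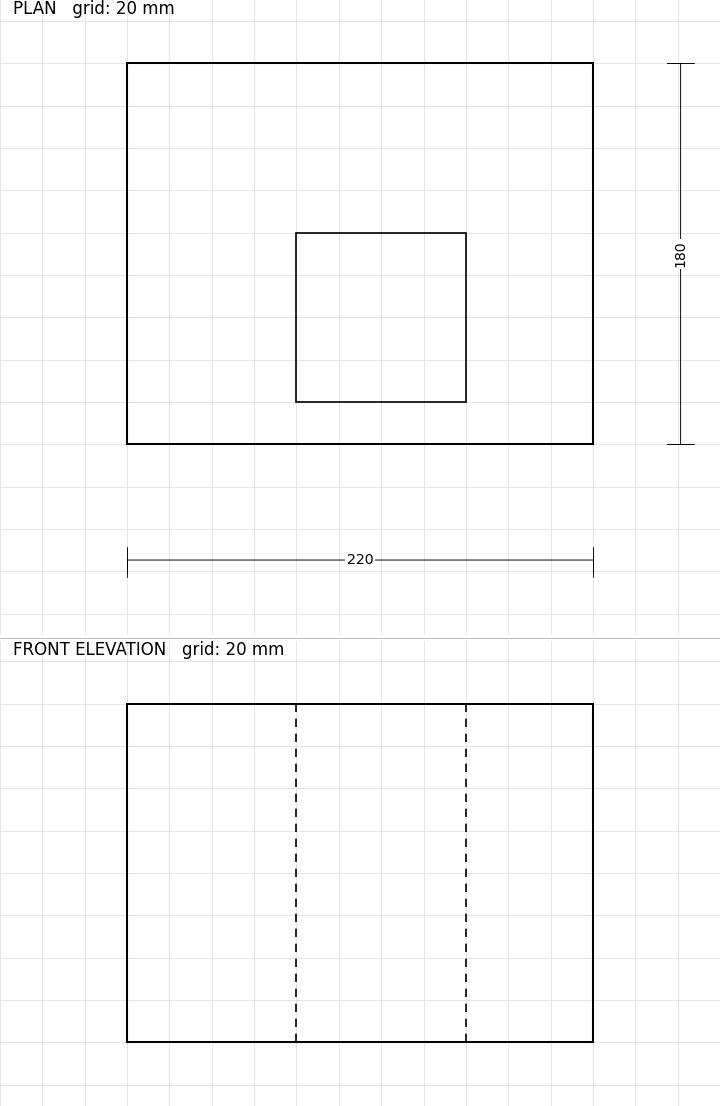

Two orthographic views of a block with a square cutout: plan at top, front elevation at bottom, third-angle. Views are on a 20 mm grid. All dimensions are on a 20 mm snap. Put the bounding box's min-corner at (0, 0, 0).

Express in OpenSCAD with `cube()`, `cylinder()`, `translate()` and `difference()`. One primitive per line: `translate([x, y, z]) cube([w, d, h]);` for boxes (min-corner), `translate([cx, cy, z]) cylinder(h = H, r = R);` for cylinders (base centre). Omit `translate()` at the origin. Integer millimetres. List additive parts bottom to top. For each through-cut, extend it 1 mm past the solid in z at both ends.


difference() {
  cube([220, 180, 160]);
  translate([80, 20, -1]) cube([80, 80, 162]);
}
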